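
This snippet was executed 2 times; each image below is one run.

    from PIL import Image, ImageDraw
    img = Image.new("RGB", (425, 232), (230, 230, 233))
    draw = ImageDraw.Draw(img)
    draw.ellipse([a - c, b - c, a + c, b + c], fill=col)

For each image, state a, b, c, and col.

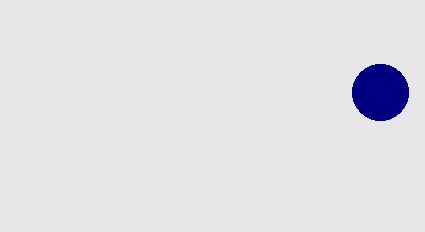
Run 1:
a = 380, b = 92, c = 28, col = 'navy'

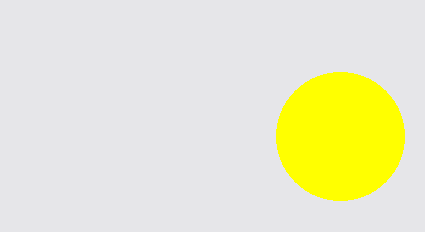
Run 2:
a = 340; b = 136; c = 64; col = 'yellow'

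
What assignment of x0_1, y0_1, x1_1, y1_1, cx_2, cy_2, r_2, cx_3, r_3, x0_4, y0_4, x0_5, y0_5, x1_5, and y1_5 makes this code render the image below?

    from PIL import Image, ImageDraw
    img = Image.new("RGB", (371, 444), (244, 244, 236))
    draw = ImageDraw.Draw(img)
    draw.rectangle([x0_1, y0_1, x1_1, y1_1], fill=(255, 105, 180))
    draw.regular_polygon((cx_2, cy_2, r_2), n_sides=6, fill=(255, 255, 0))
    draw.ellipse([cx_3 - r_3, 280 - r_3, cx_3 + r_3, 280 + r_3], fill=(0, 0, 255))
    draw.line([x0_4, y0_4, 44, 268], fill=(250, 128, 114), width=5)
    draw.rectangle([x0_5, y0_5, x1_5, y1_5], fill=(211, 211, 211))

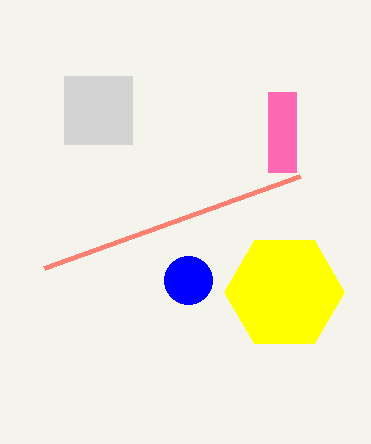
x0_1 = 268, y0_1 = 92, x1_1 = 296, y1_1 = 172, cx_2 = 284, cy_2 = 292, r_2 = 60, cx_3 = 188, r_3 = 24, x0_4 = 300, y0_4 = 176, x0_5 = 64, y0_5 = 76, x1_5 = 132, y1_5 = 144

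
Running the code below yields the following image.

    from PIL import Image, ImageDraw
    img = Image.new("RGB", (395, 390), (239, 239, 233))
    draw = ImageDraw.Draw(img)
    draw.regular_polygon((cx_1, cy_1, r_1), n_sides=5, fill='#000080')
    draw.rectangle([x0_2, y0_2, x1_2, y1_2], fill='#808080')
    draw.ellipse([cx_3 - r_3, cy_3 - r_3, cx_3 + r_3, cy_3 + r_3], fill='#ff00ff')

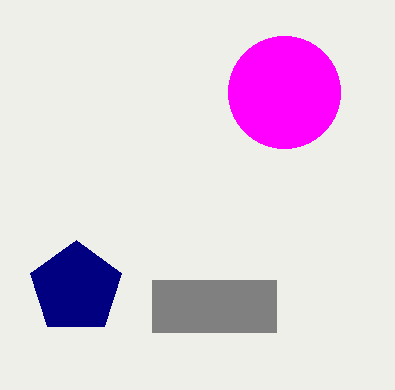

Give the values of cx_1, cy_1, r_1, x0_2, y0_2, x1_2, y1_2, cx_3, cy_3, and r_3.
cx_1 = 76; cy_1 = 288; r_1 = 48; x0_2 = 152; y0_2 = 280; x1_2 = 276; y1_2 = 332; cx_3 = 284; cy_3 = 92; r_3 = 56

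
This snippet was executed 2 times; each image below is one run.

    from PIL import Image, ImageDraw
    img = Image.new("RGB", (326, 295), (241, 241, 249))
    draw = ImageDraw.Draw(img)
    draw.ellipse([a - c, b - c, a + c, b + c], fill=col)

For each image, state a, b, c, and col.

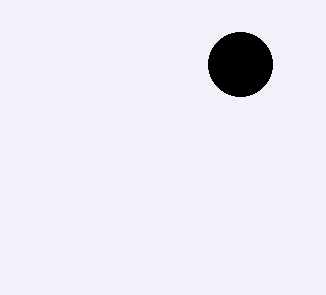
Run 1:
a = 240; b = 64; c = 32; col = 'black'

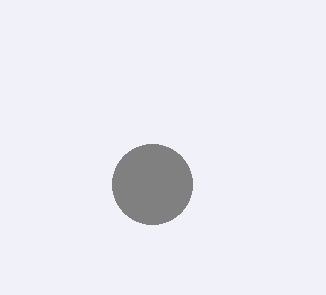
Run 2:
a = 152, b = 184, c = 40, col = 'gray'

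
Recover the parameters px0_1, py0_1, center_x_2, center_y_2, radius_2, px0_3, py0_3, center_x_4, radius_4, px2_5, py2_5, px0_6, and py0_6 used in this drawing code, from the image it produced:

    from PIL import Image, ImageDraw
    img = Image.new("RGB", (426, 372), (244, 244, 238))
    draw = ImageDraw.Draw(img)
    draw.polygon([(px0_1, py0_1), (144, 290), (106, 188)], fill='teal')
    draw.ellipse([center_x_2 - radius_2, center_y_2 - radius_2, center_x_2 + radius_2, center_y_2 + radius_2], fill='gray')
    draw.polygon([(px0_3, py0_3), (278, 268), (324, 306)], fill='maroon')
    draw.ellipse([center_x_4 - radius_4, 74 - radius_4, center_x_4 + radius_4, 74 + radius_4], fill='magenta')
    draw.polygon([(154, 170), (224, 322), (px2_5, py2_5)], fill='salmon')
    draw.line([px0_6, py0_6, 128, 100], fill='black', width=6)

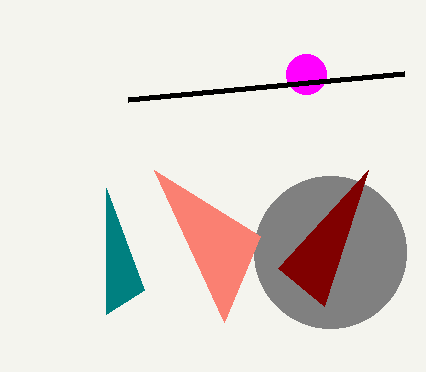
px0_1 = 106
py0_1 = 314
center_x_2 = 330
center_y_2 = 252
radius_2 = 76
px0_3 = 368
py0_3 = 170
center_x_4 = 306
radius_4 = 20
px2_5 = 260
py2_5 = 236
px0_6 = 404
py0_6 = 74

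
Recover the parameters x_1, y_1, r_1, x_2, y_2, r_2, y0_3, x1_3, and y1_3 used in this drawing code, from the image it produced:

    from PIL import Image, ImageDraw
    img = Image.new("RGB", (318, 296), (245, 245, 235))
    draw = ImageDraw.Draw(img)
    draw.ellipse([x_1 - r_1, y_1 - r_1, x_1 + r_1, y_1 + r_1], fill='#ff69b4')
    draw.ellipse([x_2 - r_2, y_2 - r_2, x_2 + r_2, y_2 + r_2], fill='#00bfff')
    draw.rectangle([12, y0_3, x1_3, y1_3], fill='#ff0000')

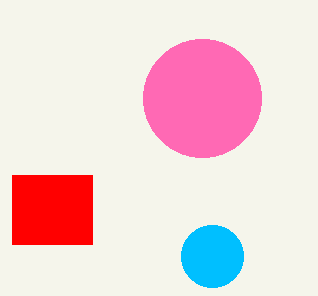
x_1 = 202
y_1 = 98
r_1 = 59
x_2 = 212
y_2 = 256
r_2 = 31
y0_3 = 175
x1_3 = 92
y1_3 = 244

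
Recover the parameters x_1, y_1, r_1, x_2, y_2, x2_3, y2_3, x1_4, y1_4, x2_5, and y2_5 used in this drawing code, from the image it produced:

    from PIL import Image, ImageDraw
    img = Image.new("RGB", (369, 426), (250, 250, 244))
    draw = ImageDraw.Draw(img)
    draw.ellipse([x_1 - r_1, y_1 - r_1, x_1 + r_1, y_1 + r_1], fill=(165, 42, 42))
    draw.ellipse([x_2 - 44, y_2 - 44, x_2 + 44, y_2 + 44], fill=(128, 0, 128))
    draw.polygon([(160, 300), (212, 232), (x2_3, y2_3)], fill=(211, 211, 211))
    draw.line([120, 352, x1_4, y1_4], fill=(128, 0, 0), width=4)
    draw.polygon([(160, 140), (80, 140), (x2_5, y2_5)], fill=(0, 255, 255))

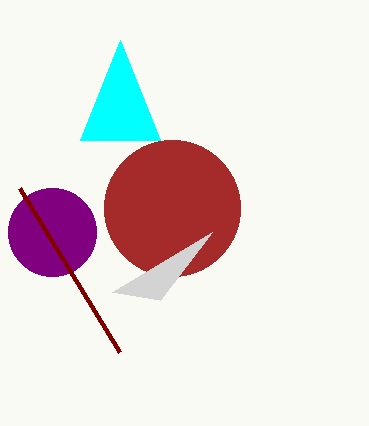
x_1 = 172
y_1 = 208
r_1 = 68
x_2 = 52
y_2 = 232
x2_3 = 112
y2_3 = 292
x1_4 = 20
y1_4 = 188
x2_5 = 120
y2_5 = 40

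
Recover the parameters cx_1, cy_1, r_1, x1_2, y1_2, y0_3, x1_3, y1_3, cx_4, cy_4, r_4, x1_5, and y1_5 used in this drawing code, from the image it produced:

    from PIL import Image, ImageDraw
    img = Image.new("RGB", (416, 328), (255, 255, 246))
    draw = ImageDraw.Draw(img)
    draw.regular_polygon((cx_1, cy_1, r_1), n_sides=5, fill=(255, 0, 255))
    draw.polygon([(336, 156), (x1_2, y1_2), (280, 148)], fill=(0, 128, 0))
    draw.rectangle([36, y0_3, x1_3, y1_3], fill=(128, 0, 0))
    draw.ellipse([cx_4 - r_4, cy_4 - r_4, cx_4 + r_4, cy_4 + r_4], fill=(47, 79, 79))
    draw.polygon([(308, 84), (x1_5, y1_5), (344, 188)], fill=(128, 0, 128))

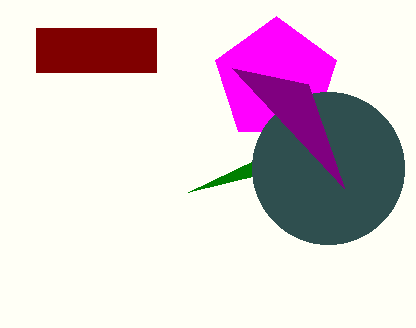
cx_1 = 276; cy_1 = 80; r_1 = 64; x1_2 = 188; y1_2 = 192; y0_3 = 28; x1_3 = 156; y1_3 = 72; cx_4 = 328; cy_4 = 168; r_4 = 76; x1_5 = 232; y1_5 = 68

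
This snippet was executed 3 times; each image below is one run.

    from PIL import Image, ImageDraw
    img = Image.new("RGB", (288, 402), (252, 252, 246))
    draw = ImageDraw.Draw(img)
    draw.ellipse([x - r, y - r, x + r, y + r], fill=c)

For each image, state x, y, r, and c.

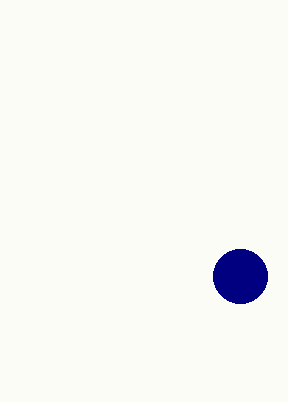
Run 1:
x = 240; y = 276; r = 27; c = 'navy'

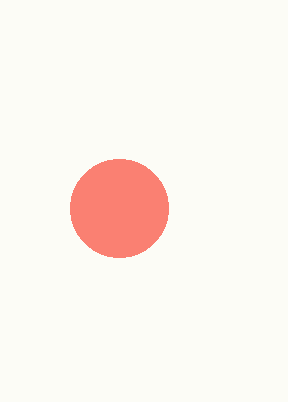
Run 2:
x = 119, y = 208, r = 49, c = 'salmon'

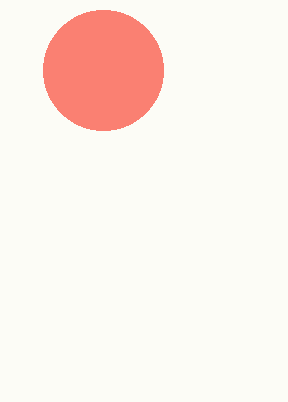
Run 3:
x = 103
y = 70
r = 60
c = 'salmon'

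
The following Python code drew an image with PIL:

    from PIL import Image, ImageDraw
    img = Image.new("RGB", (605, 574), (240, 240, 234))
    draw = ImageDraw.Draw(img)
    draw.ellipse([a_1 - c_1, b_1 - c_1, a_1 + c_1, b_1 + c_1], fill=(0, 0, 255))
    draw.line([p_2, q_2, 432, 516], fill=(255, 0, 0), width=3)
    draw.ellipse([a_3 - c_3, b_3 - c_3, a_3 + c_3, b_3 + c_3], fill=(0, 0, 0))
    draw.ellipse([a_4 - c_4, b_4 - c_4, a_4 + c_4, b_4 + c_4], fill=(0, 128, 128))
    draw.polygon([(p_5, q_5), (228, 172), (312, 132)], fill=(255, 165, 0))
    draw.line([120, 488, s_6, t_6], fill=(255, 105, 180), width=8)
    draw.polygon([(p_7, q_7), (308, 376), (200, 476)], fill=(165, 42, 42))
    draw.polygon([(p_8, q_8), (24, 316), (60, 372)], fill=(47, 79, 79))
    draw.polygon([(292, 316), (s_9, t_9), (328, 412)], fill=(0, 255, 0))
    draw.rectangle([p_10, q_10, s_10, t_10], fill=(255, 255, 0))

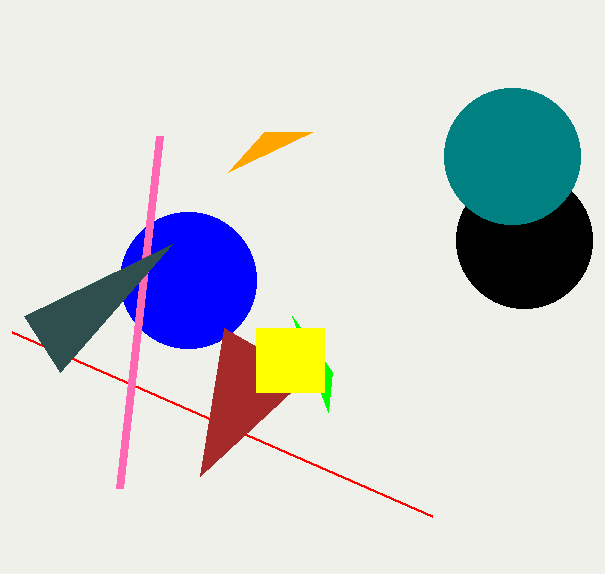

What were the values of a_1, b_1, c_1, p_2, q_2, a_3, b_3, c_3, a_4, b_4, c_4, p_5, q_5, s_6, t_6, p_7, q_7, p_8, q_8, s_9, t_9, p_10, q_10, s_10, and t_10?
a_1 = 188, b_1 = 280, c_1 = 68, p_2 = 12, q_2 = 332, a_3 = 524, b_3 = 240, c_3 = 68, a_4 = 512, b_4 = 156, c_4 = 68, p_5 = 264, q_5 = 132, s_6 = 160, t_6 = 136, p_7 = 224, q_7 = 328, p_8 = 172, q_8 = 244, s_9 = 332, t_9 = 372, p_10 = 256, q_10 = 328, s_10 = 324, t_10 = 392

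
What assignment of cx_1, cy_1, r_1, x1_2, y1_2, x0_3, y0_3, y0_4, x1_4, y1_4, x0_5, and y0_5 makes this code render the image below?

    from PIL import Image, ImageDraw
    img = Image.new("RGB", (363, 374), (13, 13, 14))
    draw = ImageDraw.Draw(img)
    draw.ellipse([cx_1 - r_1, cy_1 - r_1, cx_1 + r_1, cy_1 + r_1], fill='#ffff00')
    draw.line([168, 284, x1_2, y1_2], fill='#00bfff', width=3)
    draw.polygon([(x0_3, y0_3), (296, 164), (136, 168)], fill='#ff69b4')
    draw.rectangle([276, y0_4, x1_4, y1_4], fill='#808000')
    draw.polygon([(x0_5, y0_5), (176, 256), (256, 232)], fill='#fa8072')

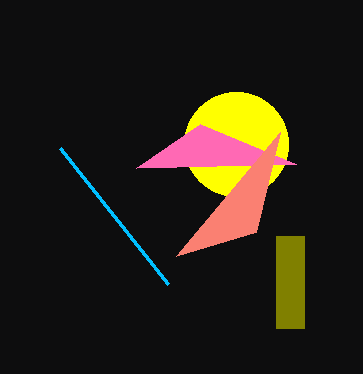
cx_1 = 236, cy_1 = 144, r_1 = 52, x1_2 = 60, y1_2 = 148, x0_3 = 200, y0_3 = 124, y0_4 = 236, x1_4 = 304, y1_4 = 328, x0_5 = 280, y0_5 = 132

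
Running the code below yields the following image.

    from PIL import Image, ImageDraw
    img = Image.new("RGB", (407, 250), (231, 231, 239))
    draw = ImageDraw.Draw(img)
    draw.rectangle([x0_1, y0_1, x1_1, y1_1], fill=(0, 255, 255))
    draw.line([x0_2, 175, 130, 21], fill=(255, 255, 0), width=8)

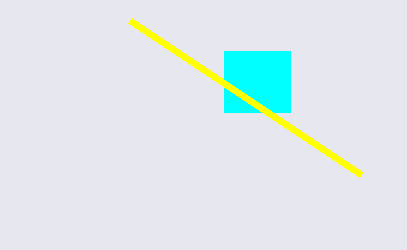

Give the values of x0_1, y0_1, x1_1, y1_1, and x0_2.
x0_1 = 224; y0_1 = 51; x1_1 = 290; y1_1 = 112; x0_2 = 361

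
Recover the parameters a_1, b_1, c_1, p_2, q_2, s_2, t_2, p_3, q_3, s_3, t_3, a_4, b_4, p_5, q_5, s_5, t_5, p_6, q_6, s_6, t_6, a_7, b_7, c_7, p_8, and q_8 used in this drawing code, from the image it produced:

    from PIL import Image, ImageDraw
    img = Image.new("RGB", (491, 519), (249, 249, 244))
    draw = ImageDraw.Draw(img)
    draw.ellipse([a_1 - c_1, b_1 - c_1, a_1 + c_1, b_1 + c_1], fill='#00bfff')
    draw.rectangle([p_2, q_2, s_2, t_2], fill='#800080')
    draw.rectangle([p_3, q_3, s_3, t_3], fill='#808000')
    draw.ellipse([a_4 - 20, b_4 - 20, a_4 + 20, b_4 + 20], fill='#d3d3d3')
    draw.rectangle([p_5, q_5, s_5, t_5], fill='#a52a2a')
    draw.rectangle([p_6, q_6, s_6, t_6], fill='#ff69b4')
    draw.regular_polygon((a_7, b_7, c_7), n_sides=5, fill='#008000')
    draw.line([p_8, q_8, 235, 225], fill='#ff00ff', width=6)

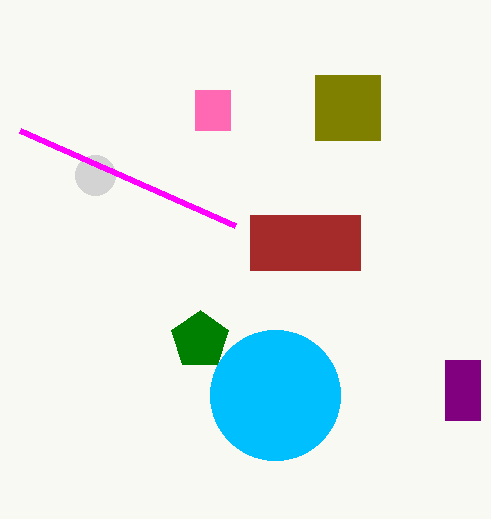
a_1 = 275, b_1 = 395, c_1 = 65, p_2 = 445, q_2 = 360, s_2 = 480, t_2 = 420, p_3 = 315, q_3 = 75, s_3 = 380, t_3 = 140, a_4 = 95, b_4 = 175, p_5 = 250, q_5 = 215, s_5 = 360, t_5 = 270, p_6 = 195, q_6 = 90, s_6 = 230, t_6 = 130, a_7 = 200, b_7 = 340, c_7 = 30, p_8 = 20, q_8 = 130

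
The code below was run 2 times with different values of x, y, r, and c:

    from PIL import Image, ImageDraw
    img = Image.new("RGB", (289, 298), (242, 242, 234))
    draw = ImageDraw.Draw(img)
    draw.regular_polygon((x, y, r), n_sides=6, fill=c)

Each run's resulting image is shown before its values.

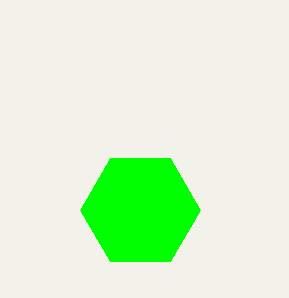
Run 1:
x = 140; y = 210; r = 60; c = 'lime'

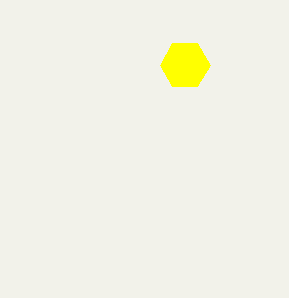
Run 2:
x = 185
y = 65
r = 25
c = 'yellow'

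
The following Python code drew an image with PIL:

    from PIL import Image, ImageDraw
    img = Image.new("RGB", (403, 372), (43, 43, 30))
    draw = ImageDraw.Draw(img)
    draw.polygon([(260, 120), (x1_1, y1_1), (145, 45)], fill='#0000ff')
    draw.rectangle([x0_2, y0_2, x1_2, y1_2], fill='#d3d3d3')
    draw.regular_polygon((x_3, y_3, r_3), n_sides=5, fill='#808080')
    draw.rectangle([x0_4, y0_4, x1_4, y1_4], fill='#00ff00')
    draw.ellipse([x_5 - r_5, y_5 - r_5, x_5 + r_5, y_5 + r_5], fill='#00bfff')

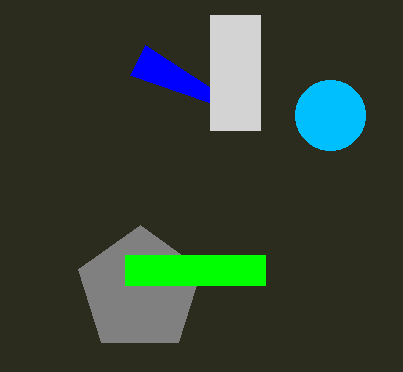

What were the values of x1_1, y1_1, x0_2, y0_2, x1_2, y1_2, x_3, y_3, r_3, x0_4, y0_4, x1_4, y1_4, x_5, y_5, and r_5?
x1_1 = 130
y1_1 = 75
x0_2 = 210
y0_2 = 15
x1_2 = 260
y1_2 = 130
x_3 = 140
y_3 = 290
r_3 = 65
x0_4 = 125
y0_4 = 255
x1_4 = 265
y1_4 = 285
x_5 = 330
y_5 = 115
r_5 = 35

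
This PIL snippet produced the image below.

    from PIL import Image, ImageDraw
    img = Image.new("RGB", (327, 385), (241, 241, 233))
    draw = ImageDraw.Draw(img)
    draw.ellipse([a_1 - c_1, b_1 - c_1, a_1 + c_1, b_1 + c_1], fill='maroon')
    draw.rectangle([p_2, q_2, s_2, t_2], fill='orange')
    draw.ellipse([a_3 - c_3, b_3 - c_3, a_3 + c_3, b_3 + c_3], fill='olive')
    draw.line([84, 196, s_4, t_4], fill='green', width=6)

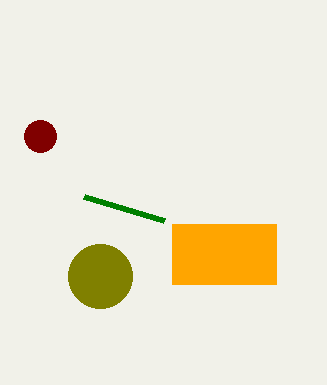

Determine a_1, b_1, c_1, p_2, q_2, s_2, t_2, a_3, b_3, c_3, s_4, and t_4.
a_1 = 40
b_1 = 136
c_1 = 16
p_2 = 172
q_2 = 224
s_2 = 276
t_2 = 284
a_3 = 100
b_3 = 276
c_3 = 32
s_4 = 164
t_4 = 220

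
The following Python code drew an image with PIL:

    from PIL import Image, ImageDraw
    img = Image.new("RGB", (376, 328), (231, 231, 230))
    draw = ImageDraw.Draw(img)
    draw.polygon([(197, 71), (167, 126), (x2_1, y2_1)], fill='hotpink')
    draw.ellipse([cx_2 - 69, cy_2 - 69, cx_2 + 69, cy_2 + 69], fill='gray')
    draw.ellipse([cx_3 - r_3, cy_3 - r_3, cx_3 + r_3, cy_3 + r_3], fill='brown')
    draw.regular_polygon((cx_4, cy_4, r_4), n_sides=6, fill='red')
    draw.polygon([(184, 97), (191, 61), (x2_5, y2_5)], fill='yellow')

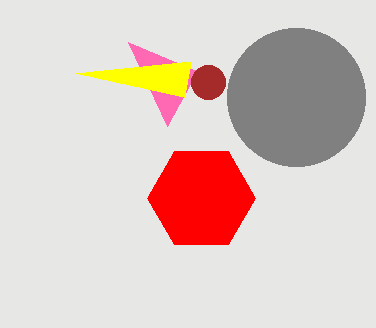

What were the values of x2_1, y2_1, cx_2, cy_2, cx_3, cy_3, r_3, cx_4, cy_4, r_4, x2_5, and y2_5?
x2_1 = 128; y2_1 = 42; cx_2 = 296; cy_2 = 97; cx_3 = 208; cy_3 = 82; r_3 = 17; cx_4 = 201; cy_4 = 198; r_4 = 54; x2_5 = 75; y2_5 = 73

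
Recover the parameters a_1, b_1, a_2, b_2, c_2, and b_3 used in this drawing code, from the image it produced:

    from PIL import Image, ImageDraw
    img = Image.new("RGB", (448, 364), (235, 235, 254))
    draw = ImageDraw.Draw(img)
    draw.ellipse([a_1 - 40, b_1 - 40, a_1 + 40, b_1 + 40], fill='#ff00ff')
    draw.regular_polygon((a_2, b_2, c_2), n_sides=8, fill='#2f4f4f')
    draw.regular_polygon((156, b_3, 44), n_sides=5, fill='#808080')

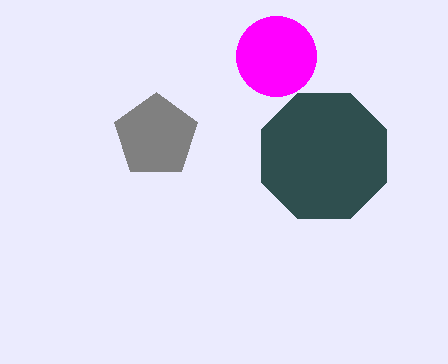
a_1 = 276
b_1 = 56
a_2 = 324
b_2 = 156
c_2 = 68
b_3 = 136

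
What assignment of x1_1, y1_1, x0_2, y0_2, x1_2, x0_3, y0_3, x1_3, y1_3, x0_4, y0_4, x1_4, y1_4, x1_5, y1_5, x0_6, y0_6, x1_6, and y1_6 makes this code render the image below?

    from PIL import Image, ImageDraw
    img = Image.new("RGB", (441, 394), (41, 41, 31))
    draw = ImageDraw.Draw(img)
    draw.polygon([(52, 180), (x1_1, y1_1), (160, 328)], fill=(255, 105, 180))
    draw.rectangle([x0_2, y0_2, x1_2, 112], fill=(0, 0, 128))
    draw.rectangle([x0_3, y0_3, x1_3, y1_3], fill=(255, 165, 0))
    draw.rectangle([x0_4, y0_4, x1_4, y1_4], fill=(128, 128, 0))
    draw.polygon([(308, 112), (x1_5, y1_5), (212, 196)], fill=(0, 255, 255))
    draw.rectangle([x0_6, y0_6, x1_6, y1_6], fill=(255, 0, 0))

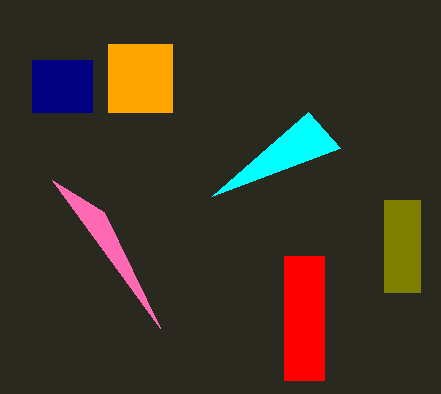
x1_1 = 104; y1_1 = 212; x0_2 = 32; y0_2 = 60; x1_2 = 92; x0_3 = 108; y0_3 = 44; x1_3 = 172; y1_3 = 112; x0_4 = 384; y0_4 = 200; x1_4 = 420; y1_4 = 292; x1_5 = 340; y1_5 = 148; x0_6 = 284; y0_6 = 256; x1_6 = 324; y1_6 = 380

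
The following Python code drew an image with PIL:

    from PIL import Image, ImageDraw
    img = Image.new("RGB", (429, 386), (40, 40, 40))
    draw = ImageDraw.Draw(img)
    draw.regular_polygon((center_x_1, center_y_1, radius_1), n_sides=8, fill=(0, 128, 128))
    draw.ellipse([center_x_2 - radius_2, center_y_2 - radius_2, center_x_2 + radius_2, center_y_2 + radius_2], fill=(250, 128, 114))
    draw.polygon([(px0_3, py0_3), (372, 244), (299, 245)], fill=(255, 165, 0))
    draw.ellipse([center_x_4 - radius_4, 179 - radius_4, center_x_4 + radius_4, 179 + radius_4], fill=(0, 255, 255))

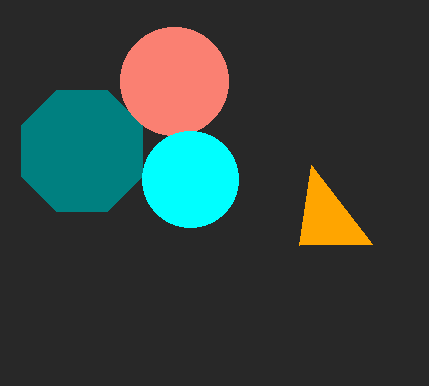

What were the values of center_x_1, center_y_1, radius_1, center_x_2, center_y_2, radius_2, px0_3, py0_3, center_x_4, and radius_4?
center_x_1 = 82; center_y_1 = 151; radius_1 = 66; center_x_2 = 174; center_y_2 = 81; radius_2 = 54; px0_3 = 311; py0_3 = 165; center_x_4 = 190; radius_4 = 48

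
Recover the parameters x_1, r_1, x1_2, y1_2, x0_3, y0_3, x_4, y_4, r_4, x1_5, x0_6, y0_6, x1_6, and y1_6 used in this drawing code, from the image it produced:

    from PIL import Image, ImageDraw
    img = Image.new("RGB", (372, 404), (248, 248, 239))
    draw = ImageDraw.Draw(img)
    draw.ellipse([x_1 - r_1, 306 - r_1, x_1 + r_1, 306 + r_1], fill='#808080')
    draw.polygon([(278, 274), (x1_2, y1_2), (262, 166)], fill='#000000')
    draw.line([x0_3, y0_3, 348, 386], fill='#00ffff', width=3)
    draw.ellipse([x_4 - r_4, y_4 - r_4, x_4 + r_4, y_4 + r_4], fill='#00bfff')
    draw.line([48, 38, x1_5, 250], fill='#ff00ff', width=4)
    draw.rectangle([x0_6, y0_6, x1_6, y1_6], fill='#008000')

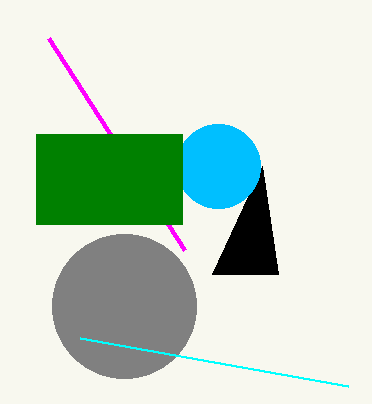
x_1 = 124
r_1 = 72
x1_2 = 212
y1_2 = 274
x0_3 = 80
y0_3 = 338
x_4 = 218
y_4 = 166
r_4 = 42
x1_5 = 184
x0_6 = 36
y0_6 = 134
x1_6 = 182
y1_6 = 224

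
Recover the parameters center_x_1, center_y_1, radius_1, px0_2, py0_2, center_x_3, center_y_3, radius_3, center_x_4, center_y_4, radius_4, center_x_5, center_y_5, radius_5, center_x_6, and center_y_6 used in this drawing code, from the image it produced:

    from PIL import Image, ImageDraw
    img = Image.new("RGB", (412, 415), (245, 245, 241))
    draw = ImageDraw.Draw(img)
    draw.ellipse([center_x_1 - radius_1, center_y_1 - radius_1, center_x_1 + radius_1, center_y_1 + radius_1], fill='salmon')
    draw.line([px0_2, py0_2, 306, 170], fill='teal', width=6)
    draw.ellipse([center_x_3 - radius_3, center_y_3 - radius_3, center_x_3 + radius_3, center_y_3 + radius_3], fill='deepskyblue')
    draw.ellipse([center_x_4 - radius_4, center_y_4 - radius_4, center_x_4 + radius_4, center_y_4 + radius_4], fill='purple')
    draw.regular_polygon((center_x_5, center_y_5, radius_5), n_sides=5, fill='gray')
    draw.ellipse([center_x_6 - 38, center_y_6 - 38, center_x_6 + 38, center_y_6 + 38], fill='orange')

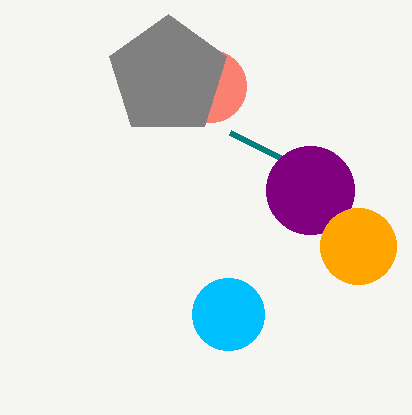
center_x_1 = 210, center_y_1 = 86, radius_1 = 36, px0_2 = 230, py0_2 = 132, center_x_3 = 228, center_y_3 = 314, radius_3 = 36, center_x_4 = 310, center_y_4 = 190, radius_4 = 44, center_x_5 = 168, center_y_5 = 76, radius_5 = 62, center_x_6 = 358, center_y_6 = 246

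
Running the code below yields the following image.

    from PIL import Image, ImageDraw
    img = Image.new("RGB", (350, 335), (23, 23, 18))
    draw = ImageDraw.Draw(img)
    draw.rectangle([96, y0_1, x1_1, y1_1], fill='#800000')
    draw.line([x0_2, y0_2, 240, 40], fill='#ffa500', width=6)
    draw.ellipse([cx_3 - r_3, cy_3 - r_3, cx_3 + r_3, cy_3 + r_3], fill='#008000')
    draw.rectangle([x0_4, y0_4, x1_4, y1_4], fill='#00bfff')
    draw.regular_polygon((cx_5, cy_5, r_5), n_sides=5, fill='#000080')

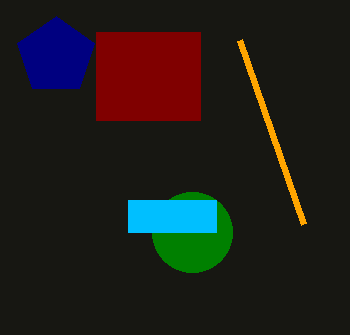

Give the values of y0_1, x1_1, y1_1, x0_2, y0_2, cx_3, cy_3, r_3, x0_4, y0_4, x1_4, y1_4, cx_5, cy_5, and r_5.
y0_1 = 32
x1_1 = 200
y1_1 = 120
x0_2 = 304
y0_2 = 224
cx_3 = 192
cy_3 = 232
r_3 = 40
x0_4 = 128
y0_4 = 200
x1_4 = 216
y1_4 = 232
cx_5 = 56
cy_5 = 56
r_5 = 40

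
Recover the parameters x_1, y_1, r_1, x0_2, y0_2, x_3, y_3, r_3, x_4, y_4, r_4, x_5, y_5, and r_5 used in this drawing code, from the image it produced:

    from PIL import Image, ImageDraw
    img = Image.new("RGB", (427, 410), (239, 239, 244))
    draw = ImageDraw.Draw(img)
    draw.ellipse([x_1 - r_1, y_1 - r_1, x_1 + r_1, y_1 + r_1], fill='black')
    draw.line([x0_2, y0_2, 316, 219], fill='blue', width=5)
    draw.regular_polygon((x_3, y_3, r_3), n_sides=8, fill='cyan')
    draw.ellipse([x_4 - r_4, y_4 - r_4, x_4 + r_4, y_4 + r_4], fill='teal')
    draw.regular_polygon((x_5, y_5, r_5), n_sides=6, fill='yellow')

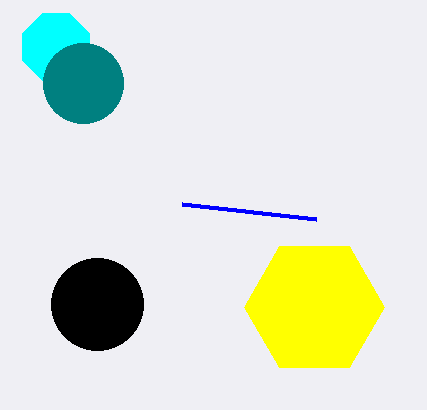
x_1 = 97; y_1 = 304; r_1 = 46; x0_2 = 182; y0_2 = 204; x_3 = 56; y_3 = 47; r_3 = 36; x_4 = 83; y_4 = 83; r_4 = 40; x_5 = 314; y_5 = 307; r_5 = 70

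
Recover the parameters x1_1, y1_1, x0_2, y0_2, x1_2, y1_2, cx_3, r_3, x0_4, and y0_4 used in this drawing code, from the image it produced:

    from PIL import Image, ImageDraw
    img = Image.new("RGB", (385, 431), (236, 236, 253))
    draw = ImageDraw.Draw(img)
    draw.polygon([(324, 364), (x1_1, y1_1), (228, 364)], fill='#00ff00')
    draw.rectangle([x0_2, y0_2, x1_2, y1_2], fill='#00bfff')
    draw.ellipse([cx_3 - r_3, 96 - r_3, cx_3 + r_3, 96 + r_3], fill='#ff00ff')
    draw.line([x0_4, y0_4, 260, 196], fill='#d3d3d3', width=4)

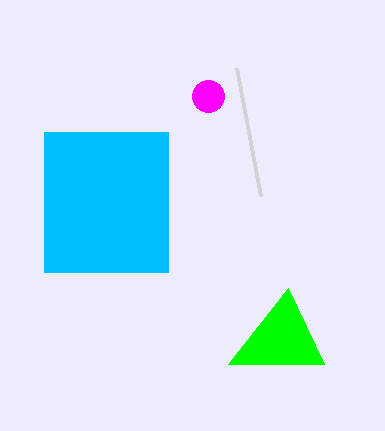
x1_1 = 288; y1_1 = 288; x0_2 = 44; y0_2 = 132; x1_2 = 168; y1_2 = 272; cx_3 = 208; r_3 = 16; x0_4 = 236; y0_4 = 68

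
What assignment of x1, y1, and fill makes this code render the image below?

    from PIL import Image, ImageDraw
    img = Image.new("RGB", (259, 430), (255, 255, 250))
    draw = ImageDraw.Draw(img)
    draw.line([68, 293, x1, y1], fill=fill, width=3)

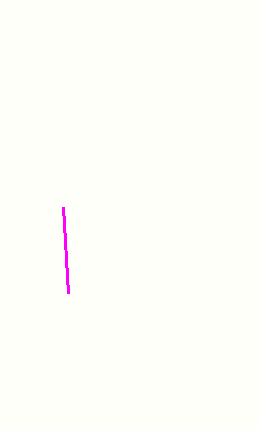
x1 = 63
y1 = 207
fill = 'magenta'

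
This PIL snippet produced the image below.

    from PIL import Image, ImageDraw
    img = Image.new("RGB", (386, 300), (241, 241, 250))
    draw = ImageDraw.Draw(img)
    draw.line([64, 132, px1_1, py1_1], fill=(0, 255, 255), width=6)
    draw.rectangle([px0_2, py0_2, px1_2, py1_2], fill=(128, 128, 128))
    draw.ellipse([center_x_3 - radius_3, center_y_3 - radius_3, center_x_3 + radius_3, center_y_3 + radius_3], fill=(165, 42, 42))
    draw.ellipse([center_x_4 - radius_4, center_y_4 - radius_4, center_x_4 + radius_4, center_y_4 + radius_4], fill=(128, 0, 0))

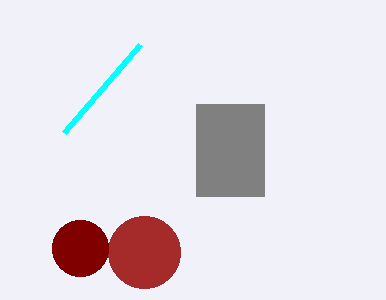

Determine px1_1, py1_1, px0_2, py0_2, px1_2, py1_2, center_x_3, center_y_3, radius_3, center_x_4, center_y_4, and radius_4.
px1_1 = 140
py1_1 = 44
px0_2 = 196
py0_2 = 104
px1_2 = 264
py1_2 = 196
center_x_3 = 144
center_y_3 = 252
radius_3 = 36
center_x_4 = 80
center_y_4 = 248
radius_4 = 28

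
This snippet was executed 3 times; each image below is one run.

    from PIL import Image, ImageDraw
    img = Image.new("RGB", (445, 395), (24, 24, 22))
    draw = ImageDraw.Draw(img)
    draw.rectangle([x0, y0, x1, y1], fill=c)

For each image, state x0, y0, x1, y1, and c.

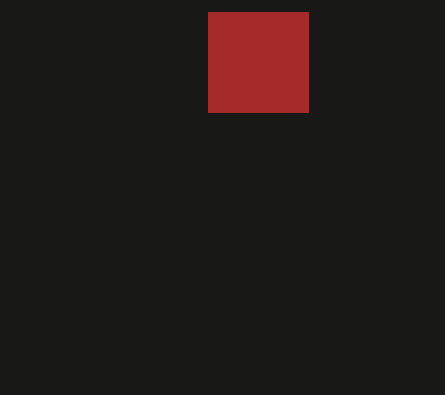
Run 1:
x0 = 208
y0 = 12
x1 = 308
y1 = 112
c = 'brown'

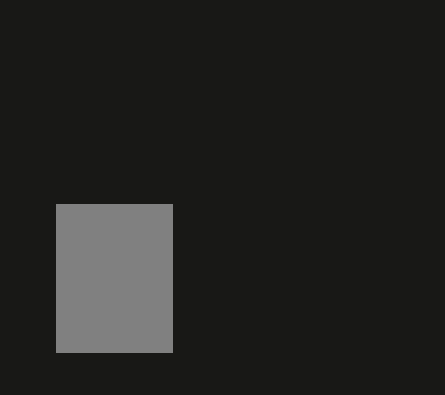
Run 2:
x0 = 56, y0 = 204, x1 = 172, y1 = 352, c = 'gray'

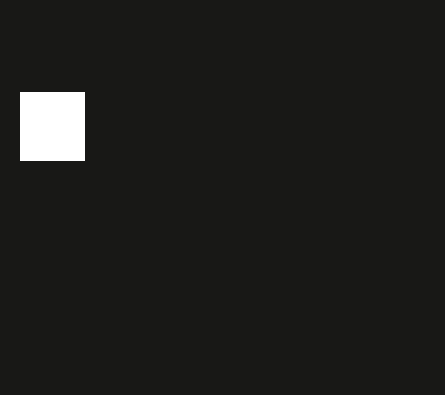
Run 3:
x0 = 20; y0 = 92; x1 = 84; y1 = 160; c = 'white'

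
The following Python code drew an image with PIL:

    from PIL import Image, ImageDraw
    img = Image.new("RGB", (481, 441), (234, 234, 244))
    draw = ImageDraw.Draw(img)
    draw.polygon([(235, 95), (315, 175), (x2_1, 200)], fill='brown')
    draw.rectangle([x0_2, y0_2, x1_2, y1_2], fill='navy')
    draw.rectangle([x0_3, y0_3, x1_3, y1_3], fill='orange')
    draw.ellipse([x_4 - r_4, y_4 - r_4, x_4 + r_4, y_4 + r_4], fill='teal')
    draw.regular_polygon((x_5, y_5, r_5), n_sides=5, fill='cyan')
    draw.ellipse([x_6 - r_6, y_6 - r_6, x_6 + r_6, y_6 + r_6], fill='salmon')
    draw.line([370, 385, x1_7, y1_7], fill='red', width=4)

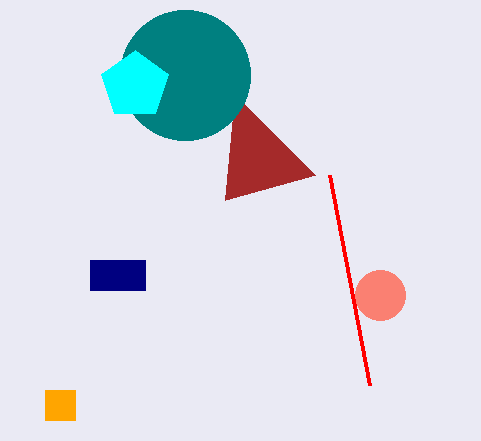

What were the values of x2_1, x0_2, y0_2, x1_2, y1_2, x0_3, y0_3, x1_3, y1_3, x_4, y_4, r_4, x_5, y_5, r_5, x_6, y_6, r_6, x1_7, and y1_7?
x2_1 = 225
x0_2 = 90
y0_2 = 260
x1_2 = 145
y1_2 = 290
x0_3 = 45
y0_3 = 390
x1_3 = 75
y1_3 = 420
x_4 = 185
y_4 = 75
r_4 = 65
x_5 = 135
y_5 = 85
r_5 = 35
x_6 = 380
y_6 = 295
r_6 = 25
x1_7 = 330
y1_7 = 175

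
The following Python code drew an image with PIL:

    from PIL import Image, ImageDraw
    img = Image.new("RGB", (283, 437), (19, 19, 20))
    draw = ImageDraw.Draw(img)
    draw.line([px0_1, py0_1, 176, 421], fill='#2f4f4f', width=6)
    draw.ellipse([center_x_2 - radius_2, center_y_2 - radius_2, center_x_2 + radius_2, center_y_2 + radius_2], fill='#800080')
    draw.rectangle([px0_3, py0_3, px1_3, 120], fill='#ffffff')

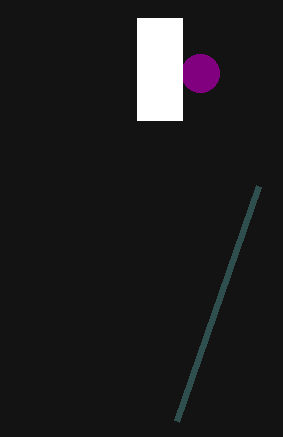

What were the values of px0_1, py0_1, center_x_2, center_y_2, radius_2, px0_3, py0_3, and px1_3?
px0_1 = 258
py0_1 = 186
center_x_2 = 200
center_y_2 = 73
radius_2 = 19
px0_3 = 137
py0_3 = 18
px1_3 = 182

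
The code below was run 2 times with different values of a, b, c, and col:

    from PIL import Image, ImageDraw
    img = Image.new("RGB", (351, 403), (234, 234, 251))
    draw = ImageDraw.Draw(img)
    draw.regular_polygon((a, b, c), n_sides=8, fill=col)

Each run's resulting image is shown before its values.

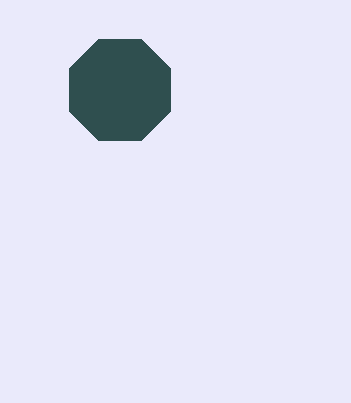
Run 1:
a = 120
b = 90
c = 55
col = 'darkslategray'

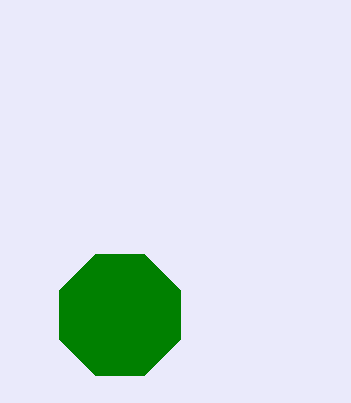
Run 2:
a = 120, b = 315, c = 65, col = 'green'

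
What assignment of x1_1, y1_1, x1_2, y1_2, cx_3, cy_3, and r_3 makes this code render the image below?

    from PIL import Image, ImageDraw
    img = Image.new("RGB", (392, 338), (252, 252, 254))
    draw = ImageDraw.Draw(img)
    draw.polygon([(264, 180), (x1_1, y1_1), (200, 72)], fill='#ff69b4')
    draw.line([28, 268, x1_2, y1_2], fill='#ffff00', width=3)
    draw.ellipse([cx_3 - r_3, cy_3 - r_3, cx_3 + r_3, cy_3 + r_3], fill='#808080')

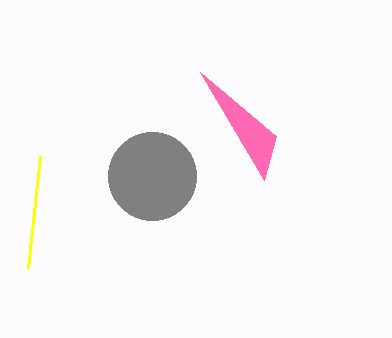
x1_1 = 276
y1_1 = 136
x1_2 = 40
y1_2 = 156
cx_3 = 152
cy_3 = 176
r_3 = 44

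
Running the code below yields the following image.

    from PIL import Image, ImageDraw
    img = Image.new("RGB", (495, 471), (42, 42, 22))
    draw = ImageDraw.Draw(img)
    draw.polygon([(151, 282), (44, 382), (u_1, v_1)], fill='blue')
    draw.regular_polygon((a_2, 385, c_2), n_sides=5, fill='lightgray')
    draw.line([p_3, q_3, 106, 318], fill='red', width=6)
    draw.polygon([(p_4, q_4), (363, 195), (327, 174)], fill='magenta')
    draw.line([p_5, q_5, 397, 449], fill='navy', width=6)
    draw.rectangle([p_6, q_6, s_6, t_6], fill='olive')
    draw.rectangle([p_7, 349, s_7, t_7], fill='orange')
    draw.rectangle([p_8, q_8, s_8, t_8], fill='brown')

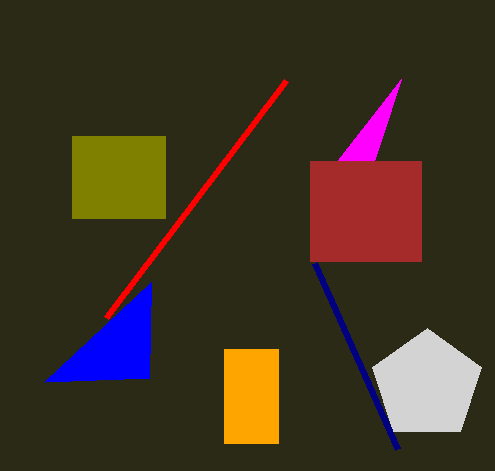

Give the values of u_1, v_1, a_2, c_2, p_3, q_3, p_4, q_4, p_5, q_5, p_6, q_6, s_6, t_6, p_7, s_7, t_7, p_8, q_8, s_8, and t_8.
u_1 = 149, v_1 = 378, a_2 = 427, c_2 = 57, p_3 = 286, q_3 = 81, p_4 = 401, q_4 = 79, p_5 = 314, q_5 = 263, p_6 = 72, q_6 = 136, s_6 = 165, t_6 = 218, p_7 = 224, s_7 = 278, t_7 = 443, p_8 = 310, q_8 = 161, s_8 = 421, t_8 = 261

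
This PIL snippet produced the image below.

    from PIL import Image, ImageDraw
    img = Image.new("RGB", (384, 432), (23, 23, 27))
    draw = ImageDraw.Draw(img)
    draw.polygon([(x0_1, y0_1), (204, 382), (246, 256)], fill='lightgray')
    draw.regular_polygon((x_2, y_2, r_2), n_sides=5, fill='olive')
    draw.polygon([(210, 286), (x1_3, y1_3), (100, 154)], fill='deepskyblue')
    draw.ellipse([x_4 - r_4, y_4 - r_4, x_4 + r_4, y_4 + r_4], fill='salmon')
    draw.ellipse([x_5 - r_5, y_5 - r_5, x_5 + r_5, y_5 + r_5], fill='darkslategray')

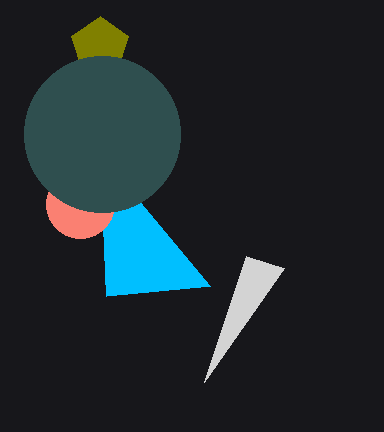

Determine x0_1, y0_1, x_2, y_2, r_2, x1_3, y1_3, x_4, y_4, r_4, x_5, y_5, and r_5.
x0_1 = 284, y0_1 = 268, x_2 = 100, y_2 = 46, r_2 = 30, x1_3 = 106, y1_3 = 296, x_4 = 80, y_4 = 204, r_4 = 34, x_5 = 102, y_5 = 134, r_5 = 78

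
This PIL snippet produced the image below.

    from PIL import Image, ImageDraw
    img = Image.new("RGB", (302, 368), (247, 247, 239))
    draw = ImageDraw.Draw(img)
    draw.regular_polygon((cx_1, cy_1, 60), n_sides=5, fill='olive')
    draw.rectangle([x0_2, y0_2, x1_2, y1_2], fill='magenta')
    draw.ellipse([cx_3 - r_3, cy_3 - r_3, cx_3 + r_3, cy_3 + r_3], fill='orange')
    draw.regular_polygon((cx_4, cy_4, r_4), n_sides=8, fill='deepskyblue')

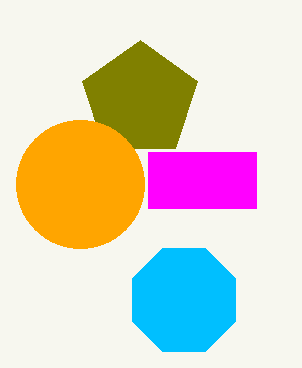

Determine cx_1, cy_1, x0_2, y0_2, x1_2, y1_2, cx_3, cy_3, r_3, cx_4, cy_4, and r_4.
cx_1 = 140; cy_1 = 100; x0_2 = 148; y0_2 = 152; x1_2 = 256; y1_2 = 208; cx_3 = 80; cy_3 = 184; r_3 = 64; cx_4 = 184; cy_4 = 300; r_4 = 56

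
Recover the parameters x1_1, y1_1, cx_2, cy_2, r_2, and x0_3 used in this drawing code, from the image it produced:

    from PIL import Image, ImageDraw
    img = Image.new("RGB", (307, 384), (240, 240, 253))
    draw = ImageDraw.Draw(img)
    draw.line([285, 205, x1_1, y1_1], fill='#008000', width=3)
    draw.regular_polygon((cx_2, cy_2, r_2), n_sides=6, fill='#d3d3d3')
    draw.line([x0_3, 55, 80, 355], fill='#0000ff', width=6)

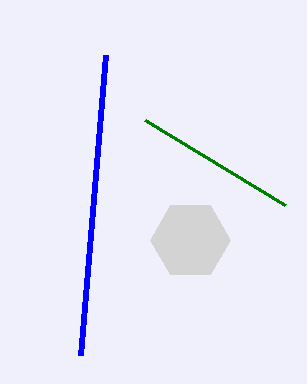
x1_1 = 145, y1_1 = 120, cx_2 = 190, cy_2 = 240, r_2 = 40, x0_3 = 105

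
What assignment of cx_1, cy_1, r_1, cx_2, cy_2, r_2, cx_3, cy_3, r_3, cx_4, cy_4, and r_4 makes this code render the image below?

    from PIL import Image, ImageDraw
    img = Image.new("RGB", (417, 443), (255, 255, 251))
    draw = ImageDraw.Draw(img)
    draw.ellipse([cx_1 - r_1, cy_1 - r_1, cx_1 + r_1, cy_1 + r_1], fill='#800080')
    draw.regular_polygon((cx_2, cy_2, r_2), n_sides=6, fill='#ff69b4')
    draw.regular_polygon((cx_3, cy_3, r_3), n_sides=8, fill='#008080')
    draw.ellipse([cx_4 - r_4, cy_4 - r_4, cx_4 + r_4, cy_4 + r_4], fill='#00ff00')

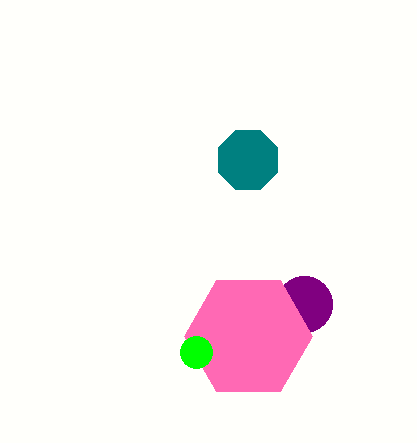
cx_1 = 304
cy_1 = 304
r_1 = 28
cx_2 = 248
cy_2 = 336
r_2 = 64
cx_3 = 248
cy_3 = 160
r_3 = 32
cx_4 = 196
cy_4 = 352
r_4 = 16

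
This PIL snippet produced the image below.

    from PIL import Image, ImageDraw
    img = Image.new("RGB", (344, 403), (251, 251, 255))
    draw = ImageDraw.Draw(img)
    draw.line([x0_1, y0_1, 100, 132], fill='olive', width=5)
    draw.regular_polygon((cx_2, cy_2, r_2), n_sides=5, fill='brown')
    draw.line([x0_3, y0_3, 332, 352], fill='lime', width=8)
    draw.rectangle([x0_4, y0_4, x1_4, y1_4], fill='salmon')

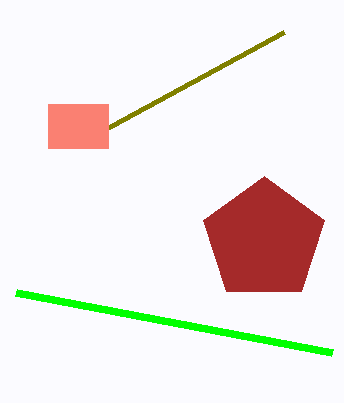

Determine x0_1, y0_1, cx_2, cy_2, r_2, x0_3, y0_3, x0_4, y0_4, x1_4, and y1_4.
x0_1 = 284, y0_1 = 32, cx_2 = 264, cy_2 = 240, r_2 = 64, x0_3 = 16, y0_3 = 292, x0_4 = 48, y0_4 = 104, x1_4 = 108, y1_4 = 148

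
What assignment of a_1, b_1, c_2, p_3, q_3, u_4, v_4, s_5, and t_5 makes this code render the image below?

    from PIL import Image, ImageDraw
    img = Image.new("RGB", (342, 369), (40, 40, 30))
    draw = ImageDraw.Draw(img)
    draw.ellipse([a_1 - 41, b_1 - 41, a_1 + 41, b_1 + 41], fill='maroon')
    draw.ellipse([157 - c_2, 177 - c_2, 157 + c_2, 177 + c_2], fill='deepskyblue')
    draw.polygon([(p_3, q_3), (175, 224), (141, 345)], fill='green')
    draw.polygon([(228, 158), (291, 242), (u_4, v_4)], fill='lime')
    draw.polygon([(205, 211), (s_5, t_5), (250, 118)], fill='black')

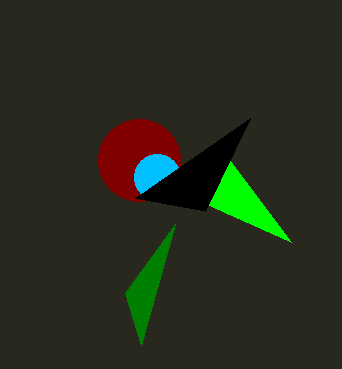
a_1 = 139
b_1 = 160
c_2 = 23
p_3 = 125
q_3 = 293
u_4 = 157
v_4 = 182
s_5 = 135
t_5 = 198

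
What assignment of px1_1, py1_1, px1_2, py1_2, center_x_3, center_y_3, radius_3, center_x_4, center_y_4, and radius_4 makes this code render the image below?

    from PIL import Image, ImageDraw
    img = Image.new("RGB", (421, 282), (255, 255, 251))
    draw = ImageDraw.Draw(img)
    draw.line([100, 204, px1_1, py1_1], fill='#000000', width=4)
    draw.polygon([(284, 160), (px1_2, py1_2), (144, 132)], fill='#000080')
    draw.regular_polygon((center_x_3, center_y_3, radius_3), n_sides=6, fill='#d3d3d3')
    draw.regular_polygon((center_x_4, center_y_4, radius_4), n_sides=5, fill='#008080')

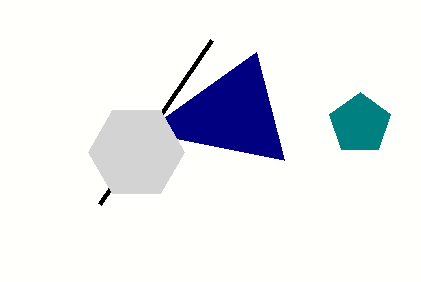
px1_1 = 212; py1_1 = 40; px1_2 = 256; py1_2 = 52; center_x_3 = 136; center_y_3 = 152; radius_3 = 48; center_x_4 = 360; center_y_4 = 124; radius_4 = 32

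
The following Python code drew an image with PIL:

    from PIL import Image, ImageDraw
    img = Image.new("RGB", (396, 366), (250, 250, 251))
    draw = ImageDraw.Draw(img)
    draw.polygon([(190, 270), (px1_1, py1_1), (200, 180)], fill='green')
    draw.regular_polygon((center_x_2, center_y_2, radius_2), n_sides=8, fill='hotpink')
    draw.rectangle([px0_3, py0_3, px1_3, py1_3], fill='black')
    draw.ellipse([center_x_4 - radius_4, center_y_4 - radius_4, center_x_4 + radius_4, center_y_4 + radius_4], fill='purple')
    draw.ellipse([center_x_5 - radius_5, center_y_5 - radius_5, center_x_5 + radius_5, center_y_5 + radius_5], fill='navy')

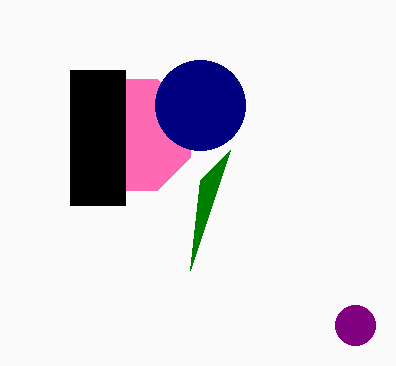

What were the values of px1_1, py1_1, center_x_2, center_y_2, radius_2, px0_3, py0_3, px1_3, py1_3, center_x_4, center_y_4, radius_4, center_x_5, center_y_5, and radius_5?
px1_1 = 230
py1_1 = 150
center_x_2 = 135
center_y_2 = 135
radius_2 = 60
px0_3 = 70
py0_3 = 70
px1_3 = 125
py1_3 = 205
center_x_4 = 355
center_y_4 = 325
radius_4 = 20
center_x_5 = 200
center_y_5 = 105
radius_5 = 45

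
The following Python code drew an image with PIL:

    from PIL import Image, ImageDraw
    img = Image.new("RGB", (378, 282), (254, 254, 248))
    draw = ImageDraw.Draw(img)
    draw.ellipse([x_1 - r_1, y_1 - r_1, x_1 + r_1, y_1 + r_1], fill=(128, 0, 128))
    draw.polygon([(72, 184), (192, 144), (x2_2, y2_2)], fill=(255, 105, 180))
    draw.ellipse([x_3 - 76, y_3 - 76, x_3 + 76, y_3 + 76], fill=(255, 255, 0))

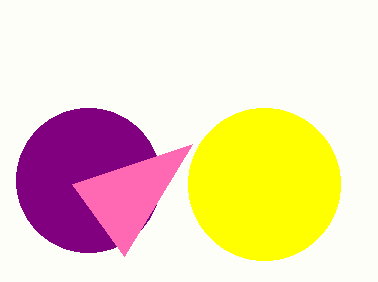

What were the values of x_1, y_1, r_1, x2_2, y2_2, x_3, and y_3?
x_1 = 88; y_1 = 180; r_1 = 72; x2_2 = 124; y2_2 = 256; x_3 = 264; y_3 = 184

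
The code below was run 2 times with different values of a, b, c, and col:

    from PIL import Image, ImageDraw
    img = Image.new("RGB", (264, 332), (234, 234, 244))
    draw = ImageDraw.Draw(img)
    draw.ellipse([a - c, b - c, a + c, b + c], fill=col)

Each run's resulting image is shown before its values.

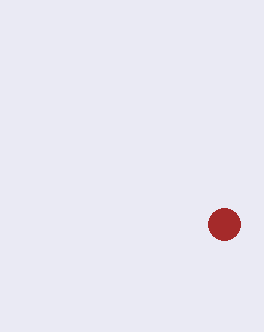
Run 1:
a = 224
b = 224
c = 16
col = 'brown'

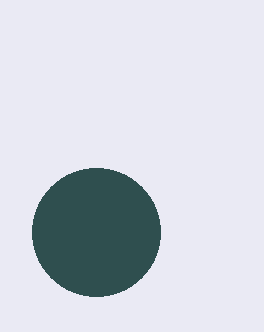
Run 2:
a = 96
b = 232
c = 64
col = 'darkslategray'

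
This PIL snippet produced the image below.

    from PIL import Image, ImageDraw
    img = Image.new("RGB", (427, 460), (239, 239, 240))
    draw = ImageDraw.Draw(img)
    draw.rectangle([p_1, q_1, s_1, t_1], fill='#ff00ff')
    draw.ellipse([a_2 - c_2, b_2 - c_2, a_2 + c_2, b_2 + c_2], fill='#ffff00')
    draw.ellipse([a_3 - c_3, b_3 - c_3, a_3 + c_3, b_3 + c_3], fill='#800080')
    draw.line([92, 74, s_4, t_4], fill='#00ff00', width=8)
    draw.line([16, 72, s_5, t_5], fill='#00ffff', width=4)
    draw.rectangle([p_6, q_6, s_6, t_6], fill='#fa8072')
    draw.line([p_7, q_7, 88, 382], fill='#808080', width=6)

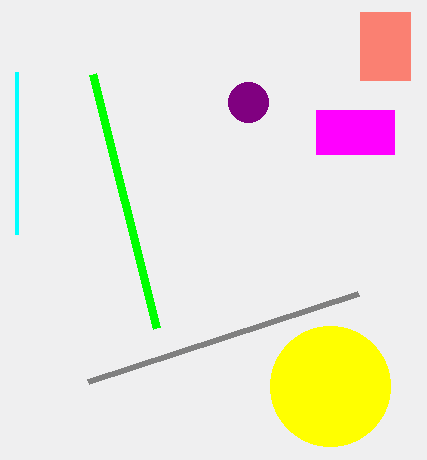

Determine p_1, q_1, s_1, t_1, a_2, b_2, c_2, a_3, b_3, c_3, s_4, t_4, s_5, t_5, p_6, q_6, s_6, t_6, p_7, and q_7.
p_1 = 316
q_1 = 110
s_1 = 394
t_1 = 154
a_2 = 330
b_2 = 386
c_2 = 60
a_3 = 248
b_3 = 102
c_3 = 20
s_4 = 156
t_4 = 328
s_5 = 16
t_5 = 234
p_6 = 360
q_6 = 12
s_6 = 410
t_6 = 80
p_7 = 358
q_7 = 294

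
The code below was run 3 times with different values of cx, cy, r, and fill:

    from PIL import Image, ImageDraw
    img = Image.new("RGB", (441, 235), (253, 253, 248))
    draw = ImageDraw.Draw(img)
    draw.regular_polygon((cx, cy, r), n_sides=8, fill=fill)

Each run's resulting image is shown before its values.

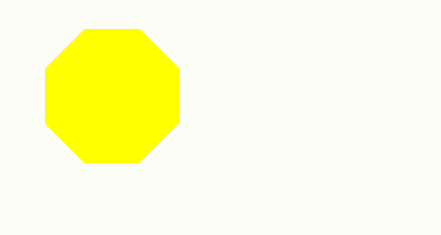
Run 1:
cx = 112; cy = 96; r = 72; fill = 'yellow'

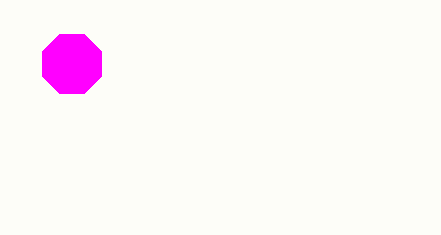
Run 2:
cx = 72, cy = 64, r = 32, fill = 'magenta'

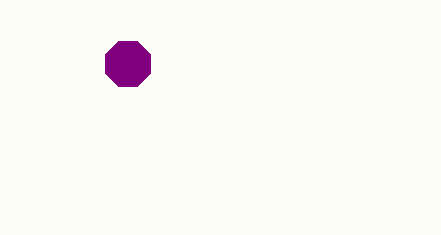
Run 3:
cx = 128, cy = 64, r = 24, fill = 'purple'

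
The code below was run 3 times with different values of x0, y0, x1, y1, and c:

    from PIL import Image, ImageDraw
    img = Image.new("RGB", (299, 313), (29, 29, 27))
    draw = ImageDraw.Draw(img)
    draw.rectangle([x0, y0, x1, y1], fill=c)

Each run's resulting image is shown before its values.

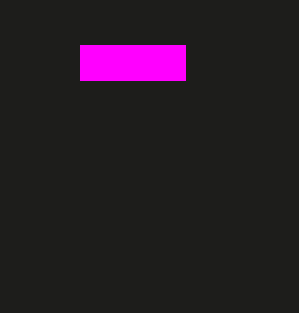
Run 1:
x0 = 80
y0 = 45
x1 = 185
y1 = 80
c = 'magenta'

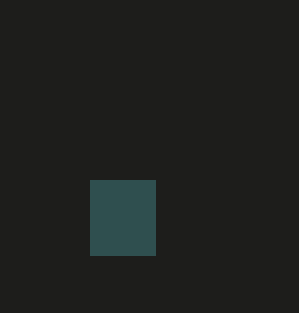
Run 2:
x0 = 90, y0 = 180, x1 = 155, y1 = 255, c = 'darkslategray'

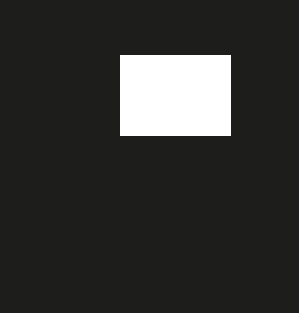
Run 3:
x0 = 120
y0 = 55
x1 = 230
y1 = 135
c = 'white'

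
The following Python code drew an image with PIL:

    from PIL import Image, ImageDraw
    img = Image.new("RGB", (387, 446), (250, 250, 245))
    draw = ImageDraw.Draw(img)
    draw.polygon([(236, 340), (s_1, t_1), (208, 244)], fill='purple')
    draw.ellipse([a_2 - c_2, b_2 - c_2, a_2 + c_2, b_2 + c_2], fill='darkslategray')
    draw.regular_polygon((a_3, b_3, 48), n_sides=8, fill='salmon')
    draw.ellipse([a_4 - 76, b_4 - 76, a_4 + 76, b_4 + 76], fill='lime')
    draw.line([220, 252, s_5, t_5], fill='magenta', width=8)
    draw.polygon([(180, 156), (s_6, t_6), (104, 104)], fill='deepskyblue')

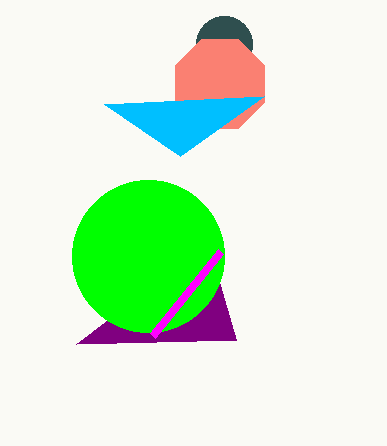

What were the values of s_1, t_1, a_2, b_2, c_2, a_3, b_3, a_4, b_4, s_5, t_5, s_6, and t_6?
s_1 = 76
t_1 = 344
a_2 = 224
b_2 = 44
c_2 = 28
a_3 = 220
b_3 = 84
a_4 = 148
b_4 = 256
s_5 = 152
t_5 = 336
s_6 = 264
t_6 = 96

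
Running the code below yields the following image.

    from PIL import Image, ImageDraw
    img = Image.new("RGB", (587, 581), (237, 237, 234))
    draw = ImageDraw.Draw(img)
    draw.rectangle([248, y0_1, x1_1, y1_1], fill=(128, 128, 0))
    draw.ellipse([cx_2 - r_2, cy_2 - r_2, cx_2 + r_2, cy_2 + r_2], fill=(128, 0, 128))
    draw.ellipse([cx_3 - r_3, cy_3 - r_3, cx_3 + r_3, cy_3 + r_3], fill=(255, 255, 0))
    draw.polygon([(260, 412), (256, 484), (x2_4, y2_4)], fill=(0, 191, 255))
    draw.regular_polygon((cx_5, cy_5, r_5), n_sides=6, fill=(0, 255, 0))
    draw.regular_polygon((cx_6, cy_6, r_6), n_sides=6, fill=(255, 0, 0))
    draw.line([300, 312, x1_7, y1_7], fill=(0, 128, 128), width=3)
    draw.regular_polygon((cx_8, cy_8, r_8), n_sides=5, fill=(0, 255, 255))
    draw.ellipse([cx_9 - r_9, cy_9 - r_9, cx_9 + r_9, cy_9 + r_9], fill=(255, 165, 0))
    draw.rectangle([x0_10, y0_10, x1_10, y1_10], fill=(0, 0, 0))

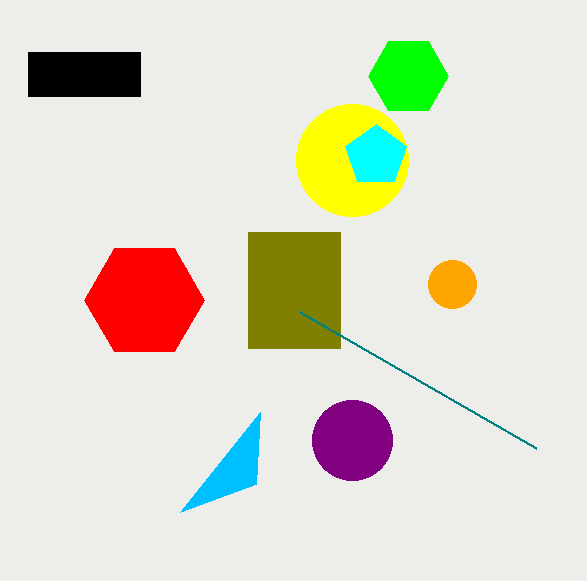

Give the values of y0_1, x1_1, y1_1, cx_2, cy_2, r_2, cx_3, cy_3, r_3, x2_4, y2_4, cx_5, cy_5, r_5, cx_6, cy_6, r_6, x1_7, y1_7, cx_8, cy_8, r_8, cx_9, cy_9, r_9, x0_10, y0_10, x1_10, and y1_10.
y0_1 = 232, x1_1 = 340, y1_1 = 348, cx_2 = 352, cy_2 = 440, r_2 = 40, cx_3 = 352, cy_3 = 160, r_3 = 56, x2_4 = 180, y2_4 = 512, cx_5 = 408, cy_5 = 76, r_5 = 40, cx_6 = 144, cy_6 = 300, r_6 = 60, x1_7 = 536, y1_7 = 448, cx_8 = 376, cy_8 = 156, r_8 = 32, cx_9 = 452, cy_9 = 284, r_9 = 24, x0_10 = 28, y0_10 = 52, x1_10 = 140, y1_10 = 96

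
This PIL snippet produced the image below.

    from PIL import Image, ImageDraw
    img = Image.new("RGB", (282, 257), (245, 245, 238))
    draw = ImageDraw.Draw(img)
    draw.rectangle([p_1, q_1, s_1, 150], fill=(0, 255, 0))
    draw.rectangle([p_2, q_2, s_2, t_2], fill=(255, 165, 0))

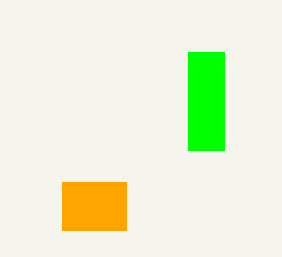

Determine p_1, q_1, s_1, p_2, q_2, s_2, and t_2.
p_1 = 188, q_1 = 52, s_1 = 224, p_2 = 62, q_2 = 182, s_2 = 126, t_2 = 230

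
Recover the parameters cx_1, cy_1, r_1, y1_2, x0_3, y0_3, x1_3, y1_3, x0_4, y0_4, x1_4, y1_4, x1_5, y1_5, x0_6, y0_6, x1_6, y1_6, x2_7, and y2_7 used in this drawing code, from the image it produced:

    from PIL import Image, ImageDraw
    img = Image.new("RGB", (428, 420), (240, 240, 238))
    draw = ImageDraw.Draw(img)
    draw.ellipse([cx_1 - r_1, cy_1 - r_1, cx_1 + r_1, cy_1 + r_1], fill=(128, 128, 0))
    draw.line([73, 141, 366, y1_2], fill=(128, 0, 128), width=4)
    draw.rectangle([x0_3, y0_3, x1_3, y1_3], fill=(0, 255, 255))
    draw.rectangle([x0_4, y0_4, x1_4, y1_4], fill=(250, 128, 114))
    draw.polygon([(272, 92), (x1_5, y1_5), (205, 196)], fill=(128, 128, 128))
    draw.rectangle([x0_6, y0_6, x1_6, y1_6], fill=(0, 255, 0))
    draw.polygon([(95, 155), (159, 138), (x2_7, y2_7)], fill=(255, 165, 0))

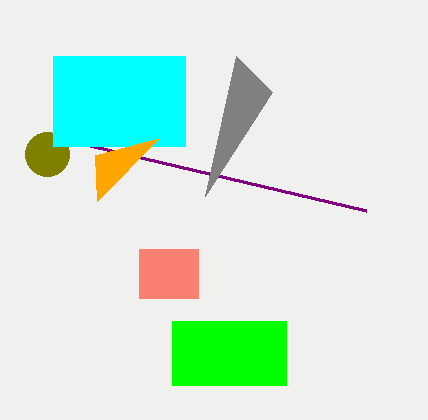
cx_1 = 47
cy_1 = 154
r_1 = 22
y1_2 = 210
x0_3 = 53
y0_3 = 56
x1_3 = 185
y1_3 = 146
x0_4 = 139
y0_4 = 249
x1_4 = 198
y1_4 = 298
x1_5 = 236
y1_5 = 56
x0_6 = 172
y0_6 = 321
x1_6 = 286
y1_6 = 385
x2_7 = 97
y2_7 = 201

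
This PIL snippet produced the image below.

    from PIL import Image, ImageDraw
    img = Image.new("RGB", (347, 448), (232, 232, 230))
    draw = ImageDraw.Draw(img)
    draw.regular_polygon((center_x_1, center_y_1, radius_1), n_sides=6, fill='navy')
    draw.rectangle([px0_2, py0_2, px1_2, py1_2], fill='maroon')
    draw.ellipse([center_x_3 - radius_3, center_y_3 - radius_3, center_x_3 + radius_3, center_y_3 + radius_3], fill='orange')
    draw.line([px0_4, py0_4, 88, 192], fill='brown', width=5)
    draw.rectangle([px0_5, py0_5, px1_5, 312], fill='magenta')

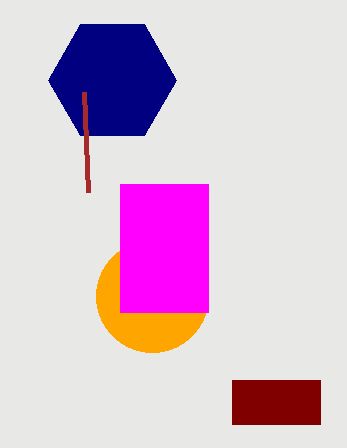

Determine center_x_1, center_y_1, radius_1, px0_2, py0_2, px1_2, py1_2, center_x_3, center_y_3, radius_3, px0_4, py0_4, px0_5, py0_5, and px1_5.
center_x_1 = 112, center_y_1 = 80, radius_1 = 64, px0_2 = 232, py0_2 = 380, px1_2 = 320, py1_2 = 424, center_x_3 = 152, center_y_3 = 296, radius_3 = 56, px0_4 = 84, py0_4 = 92, px0_5 = 120, py0_5 = 184, px1_5 = 208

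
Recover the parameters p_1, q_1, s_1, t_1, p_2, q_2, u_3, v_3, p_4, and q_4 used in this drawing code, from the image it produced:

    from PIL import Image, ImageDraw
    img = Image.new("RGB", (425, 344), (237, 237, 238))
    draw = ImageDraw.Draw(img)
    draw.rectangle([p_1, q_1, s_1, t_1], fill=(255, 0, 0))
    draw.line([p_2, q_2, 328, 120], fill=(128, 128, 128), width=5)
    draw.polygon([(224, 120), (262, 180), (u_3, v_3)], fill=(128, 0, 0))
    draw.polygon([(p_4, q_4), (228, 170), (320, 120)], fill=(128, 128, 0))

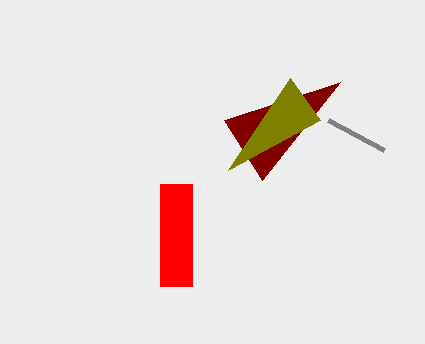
p_1 = 160
q_1 = 184
s_1 = 192
t_1 = 286
p_2 = 384
q_2 = 150
u_3 = 340
v_3 = 82
p_4 = 290
q_4 = 78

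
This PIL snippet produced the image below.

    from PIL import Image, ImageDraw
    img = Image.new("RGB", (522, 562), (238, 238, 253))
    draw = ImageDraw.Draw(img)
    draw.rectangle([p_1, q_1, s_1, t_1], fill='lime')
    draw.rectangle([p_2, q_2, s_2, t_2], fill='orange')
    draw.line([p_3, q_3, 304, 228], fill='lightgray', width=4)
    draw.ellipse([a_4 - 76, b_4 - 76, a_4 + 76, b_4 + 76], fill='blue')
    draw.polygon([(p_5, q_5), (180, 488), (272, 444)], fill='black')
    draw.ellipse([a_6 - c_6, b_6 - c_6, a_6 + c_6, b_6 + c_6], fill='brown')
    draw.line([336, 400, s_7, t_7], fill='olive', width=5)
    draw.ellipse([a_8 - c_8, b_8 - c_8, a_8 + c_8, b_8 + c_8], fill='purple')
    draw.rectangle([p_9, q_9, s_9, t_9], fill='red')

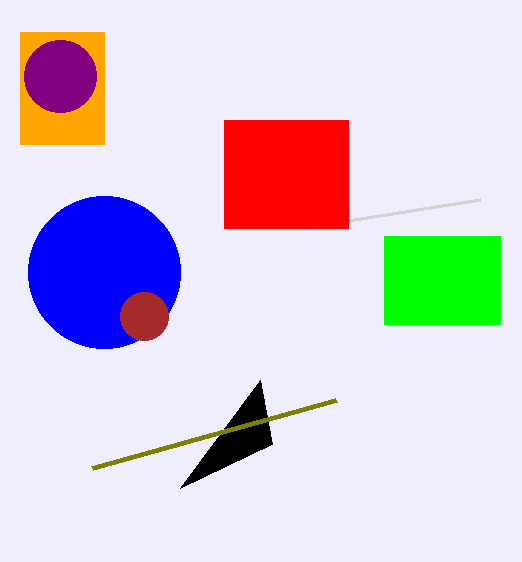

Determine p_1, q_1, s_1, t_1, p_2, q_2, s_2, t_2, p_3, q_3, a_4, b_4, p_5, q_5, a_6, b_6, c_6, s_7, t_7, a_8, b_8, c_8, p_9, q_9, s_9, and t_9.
p_1 = 384, q_1 = 236, s_1 = 500, t_1 = 324, p_2 = 20, q_2 = 32, s_2 = 104, t_2 = 144, p_3 = 480, q_3 = 200, a_4 = 104, b_4 = 272, p_5 = 260, q_5 = 380, a_6 = 144, b_6 = 316, c_6 = 24, s_7 = 92, t_7 = 468, a_8 = 60, b_8 = 76, c_8 = 36, p_9 = 224, q_9 = 120, s_9 = 348, t_9 = 228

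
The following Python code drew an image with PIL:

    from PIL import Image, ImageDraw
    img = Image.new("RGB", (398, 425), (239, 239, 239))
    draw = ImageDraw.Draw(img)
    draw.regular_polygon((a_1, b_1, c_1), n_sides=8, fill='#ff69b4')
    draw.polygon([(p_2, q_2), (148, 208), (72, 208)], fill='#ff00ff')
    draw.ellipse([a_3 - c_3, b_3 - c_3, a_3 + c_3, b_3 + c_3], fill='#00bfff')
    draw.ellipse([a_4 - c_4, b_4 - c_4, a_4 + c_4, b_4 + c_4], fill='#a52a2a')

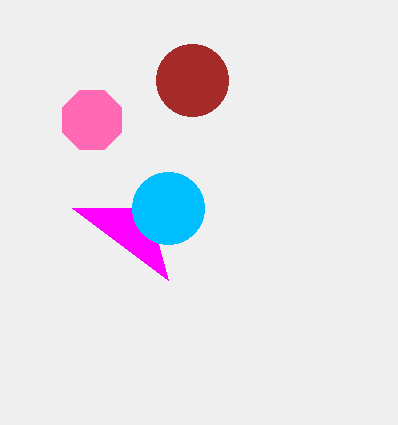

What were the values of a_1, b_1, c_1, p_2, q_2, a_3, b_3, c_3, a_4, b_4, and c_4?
a_1 = 92
b_1 = 120
c_1 = 32
p_2 = 168
q_2 = 280
a_3 = 168
b_3 = 208
c_3 = 36
a_4 = 192
b_4 = 80
c_4 = 36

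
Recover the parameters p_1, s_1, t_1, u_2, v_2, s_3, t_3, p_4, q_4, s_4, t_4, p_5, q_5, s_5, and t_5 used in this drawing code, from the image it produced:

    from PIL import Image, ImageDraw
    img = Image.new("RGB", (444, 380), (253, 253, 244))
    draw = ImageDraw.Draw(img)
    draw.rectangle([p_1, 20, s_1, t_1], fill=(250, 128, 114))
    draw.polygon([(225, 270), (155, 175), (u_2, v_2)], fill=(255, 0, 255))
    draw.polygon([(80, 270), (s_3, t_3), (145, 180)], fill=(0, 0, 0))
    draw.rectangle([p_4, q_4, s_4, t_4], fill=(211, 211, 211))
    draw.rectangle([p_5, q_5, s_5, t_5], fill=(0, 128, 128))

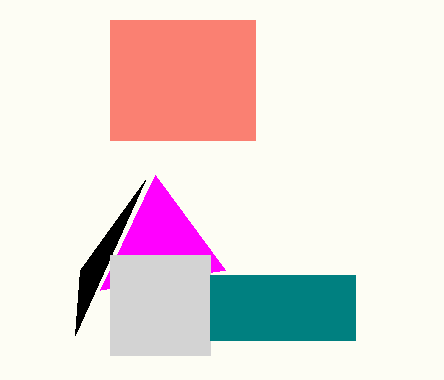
p_1 = 110, s_1 = 255, t_1 = 140, u_2 = 100, v_2 = 290, s_3 = 75, t_3 = 335, p_4 = 110, q_4 = 255, s_4 = 210, t_4 = 355, p_5 = 210, q_5 = 275, s_5 = 355, t_5 = 340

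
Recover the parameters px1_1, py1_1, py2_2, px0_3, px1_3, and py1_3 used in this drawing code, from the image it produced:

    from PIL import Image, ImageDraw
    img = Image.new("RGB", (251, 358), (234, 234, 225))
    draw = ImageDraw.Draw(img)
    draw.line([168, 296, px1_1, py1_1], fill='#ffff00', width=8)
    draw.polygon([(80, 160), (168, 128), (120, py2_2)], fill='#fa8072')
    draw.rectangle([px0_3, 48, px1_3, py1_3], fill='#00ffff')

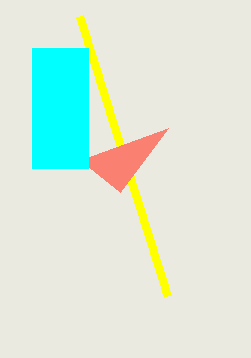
px1_1 = 80
py1_1 = 16
py2_2 = 192
px0_3 = 32
px1_3 = 88
py1_3 = 168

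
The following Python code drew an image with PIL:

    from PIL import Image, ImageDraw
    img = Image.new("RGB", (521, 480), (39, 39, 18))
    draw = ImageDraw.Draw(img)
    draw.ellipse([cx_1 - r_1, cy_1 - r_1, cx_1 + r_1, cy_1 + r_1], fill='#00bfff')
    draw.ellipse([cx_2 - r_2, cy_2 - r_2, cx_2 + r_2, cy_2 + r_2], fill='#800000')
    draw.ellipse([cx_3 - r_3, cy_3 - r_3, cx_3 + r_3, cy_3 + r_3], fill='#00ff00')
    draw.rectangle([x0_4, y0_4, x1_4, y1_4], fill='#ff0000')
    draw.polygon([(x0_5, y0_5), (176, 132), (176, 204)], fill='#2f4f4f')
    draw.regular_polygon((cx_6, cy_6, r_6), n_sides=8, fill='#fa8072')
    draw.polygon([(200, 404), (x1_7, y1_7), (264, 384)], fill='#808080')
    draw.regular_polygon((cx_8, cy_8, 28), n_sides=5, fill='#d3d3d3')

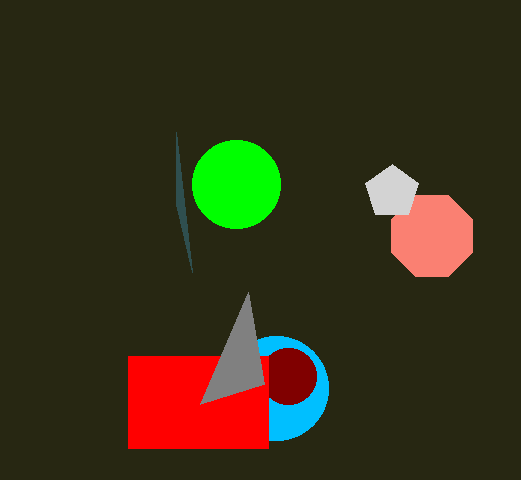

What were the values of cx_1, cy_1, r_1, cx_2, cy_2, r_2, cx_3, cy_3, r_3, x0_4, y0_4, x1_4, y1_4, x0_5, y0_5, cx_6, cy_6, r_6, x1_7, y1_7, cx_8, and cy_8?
cx_1 = 276; cy_1 = 388; r_1 = 52; cx_2 = 288; cy_2 = 376; r_2 = 28; cx_3 = 236; cy_3 = 184; r_3 = 44; x0_4 = 128; y0_4 = 356; x1_4 = 268; y1_4 = 448; x0_5 = 192; y0_5 = 272; cx_6 = 432; cy_6 = 236; r_6 = 44; x1_7 = 248; y1_7 = 292; cx_8 = 392; cy_8 = 192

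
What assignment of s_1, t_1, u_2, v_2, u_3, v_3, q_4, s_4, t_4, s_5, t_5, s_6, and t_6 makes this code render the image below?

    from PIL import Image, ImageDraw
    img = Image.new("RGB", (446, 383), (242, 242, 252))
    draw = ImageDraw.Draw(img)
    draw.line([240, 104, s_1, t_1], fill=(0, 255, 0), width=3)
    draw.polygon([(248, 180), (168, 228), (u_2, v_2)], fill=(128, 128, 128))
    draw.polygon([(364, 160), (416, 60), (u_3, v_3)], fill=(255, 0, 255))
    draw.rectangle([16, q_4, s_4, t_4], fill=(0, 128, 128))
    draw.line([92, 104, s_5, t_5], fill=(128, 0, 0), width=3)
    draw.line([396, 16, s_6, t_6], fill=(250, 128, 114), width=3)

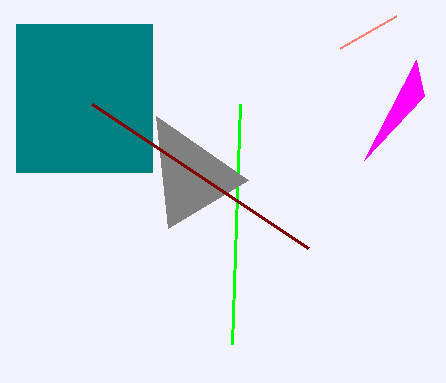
s_1 = 232
t_1 = 344
u_2 = 156
v_2 = 116
u_3 = 424
v_3 = 96
q_4 = 24
s_4 = 152
t_4 = 172
s_5 = 308
t_5 = 248
s_6 = 340
t_6 = 48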